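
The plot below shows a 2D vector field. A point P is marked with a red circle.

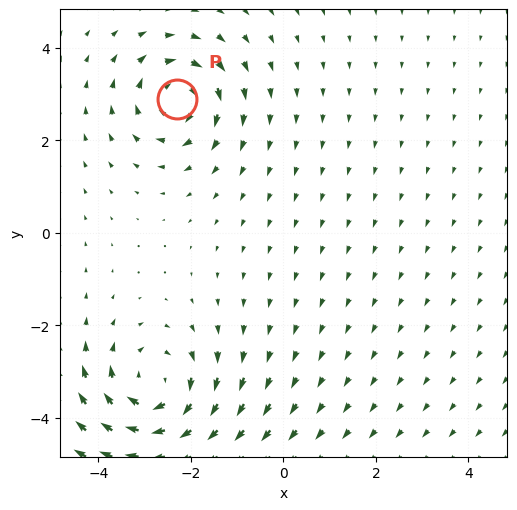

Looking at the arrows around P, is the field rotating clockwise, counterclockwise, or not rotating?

Near P at (-2.3, 2.9) the arrows circulate clockwise. The curl (z-component) there is about -4; negative curl means clockwise rotation.

clockwise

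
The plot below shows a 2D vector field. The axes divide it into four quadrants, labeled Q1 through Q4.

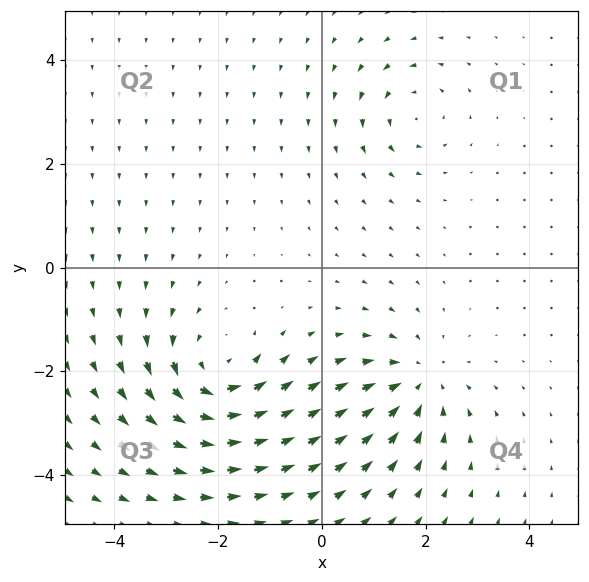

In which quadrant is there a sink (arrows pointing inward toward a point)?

The sink sits at approximately (1.9, -2.2), which lies in quadrant Q4. The divergence there is about -4, negative as expected for a sink.

Q4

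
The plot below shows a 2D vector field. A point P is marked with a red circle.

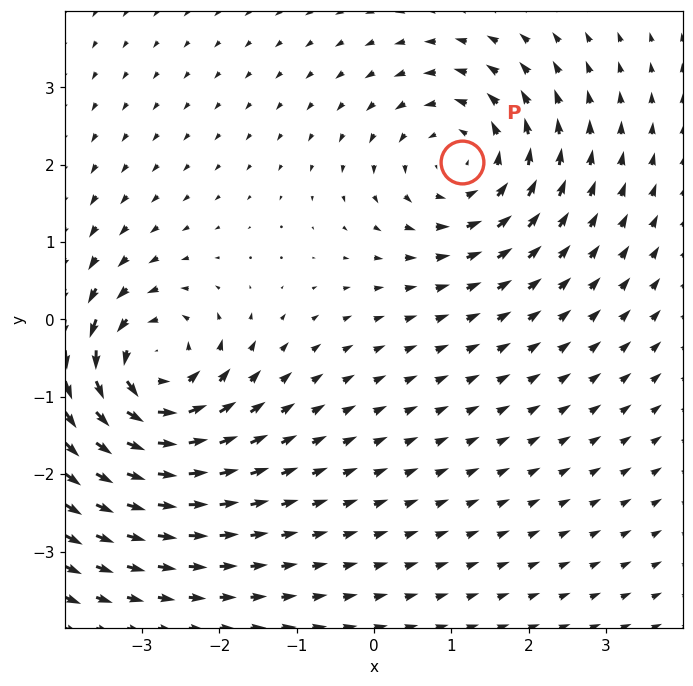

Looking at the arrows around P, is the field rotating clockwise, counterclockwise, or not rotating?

counterclockwise

Near P at (1.1, 2.0) the arrows circulate counterclockwise. The curl (z-component) there is about +4; positive curl means counterclockwise rotation.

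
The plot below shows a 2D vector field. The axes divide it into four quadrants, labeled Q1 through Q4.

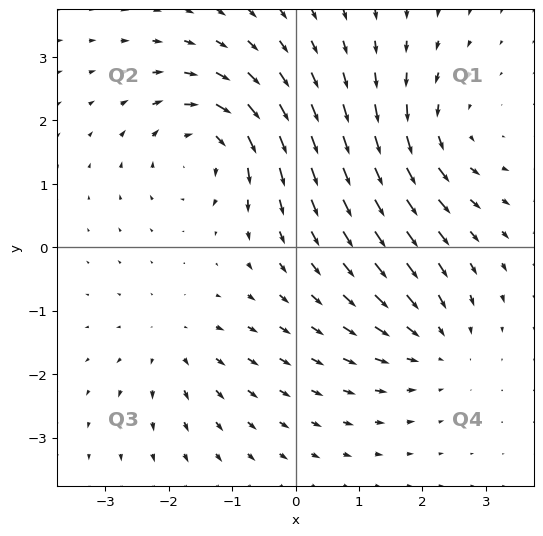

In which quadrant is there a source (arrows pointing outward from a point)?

Q3

The source sits at approximately (-1.9, -1.5), which lies in quadrant Q3. The divergence there is about +3, positive as expected for a source.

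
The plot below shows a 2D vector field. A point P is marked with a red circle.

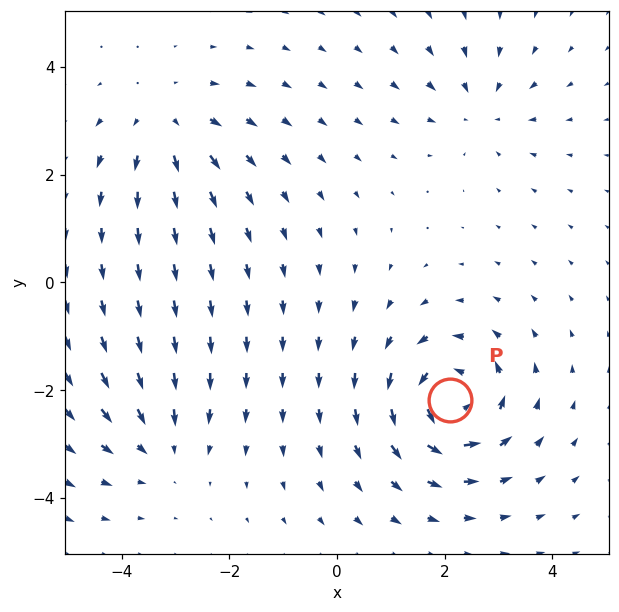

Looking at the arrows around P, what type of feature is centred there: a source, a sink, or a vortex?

vortex

At P (2.1, -2.2) the arrows circulate counterclockwise. Divergence ≈0, curl about +6 — near-zero divergence with nonzero curl is a vortex.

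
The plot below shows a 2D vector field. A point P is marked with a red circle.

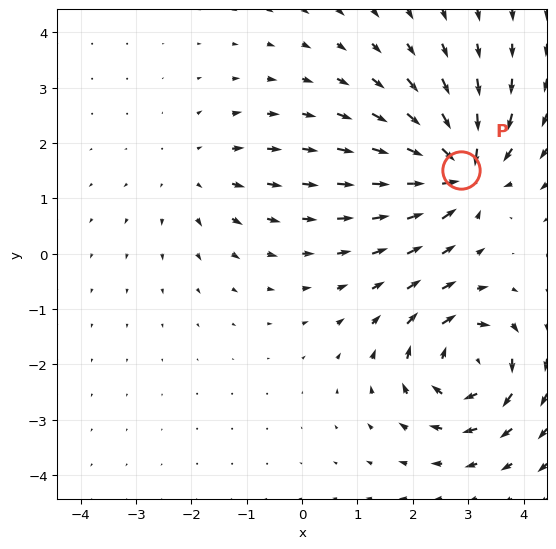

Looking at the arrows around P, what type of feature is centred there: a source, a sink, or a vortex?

sink

At P (2.9, 1.5) the arrows converge inward. Divergence about -7, curl ≈0 — negative divergence with near-zero curl is a sink.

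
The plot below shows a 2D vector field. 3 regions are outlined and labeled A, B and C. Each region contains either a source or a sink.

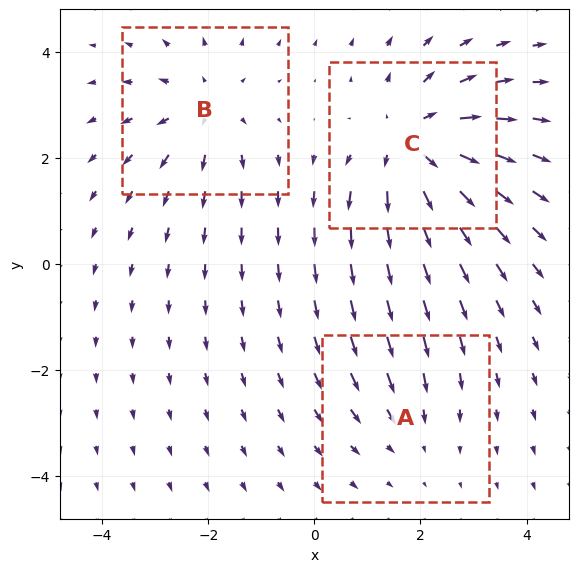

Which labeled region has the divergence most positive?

C

Divergence at each region's feature centre — A: about -2, B: about +3, C: about +4. Region C is most positive.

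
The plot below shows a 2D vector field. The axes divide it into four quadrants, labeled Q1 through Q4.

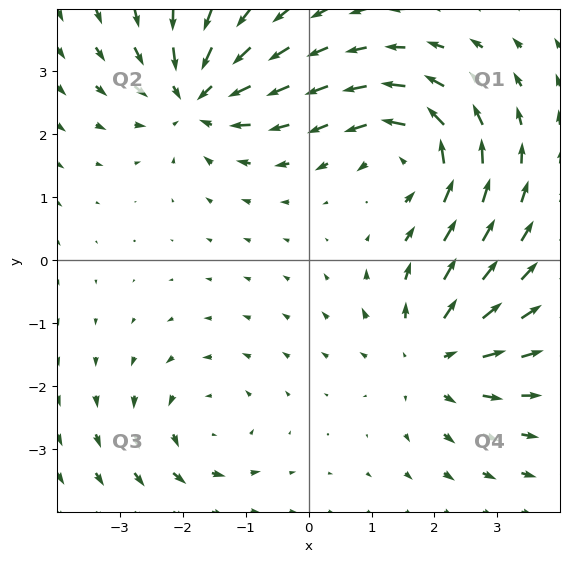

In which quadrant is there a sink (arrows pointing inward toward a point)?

The sink sits at approximately (-1.8, 2.6), which lies in quadrant Q2. The divergence there is about -6, negative as expected for a sink.

Q2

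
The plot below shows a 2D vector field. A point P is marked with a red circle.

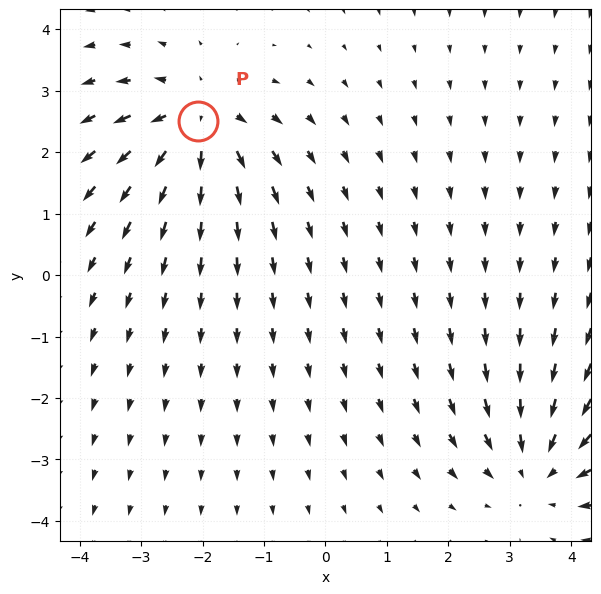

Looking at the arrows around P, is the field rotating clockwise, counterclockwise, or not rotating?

Near P at (-2.1, 2.5) the arrows show no circulation. The curl there is ≈0.

not rotating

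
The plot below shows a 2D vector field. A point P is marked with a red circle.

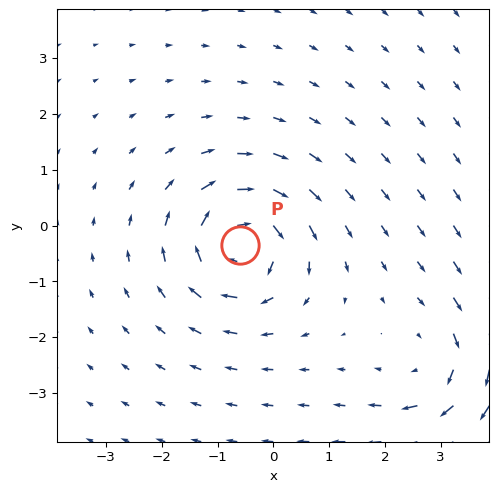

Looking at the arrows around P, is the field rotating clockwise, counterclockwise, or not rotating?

clockwise

Near P at (-0.6, -0.3) the arrows circulate clockwise. The curl (z-component) there is about -6; negative curl means clockwise rotation.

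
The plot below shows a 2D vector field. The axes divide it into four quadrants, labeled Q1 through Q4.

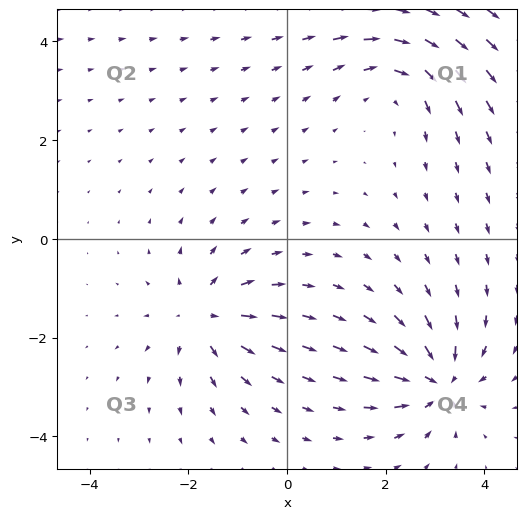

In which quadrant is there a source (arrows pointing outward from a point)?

The source sits at approximately (-1.7, -1.6), which lies in quadrant Q3. The divergence there is about +4, positive as expected for a source.

Q3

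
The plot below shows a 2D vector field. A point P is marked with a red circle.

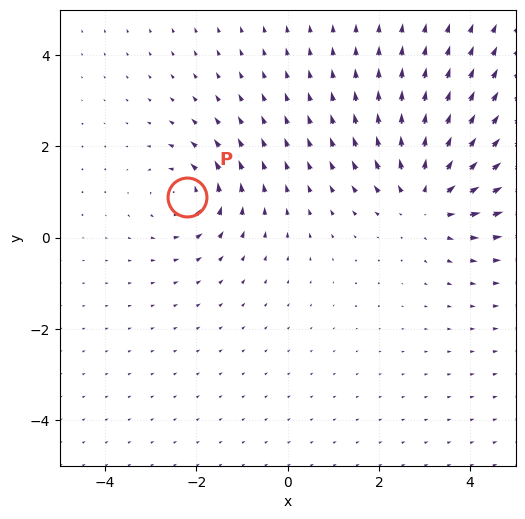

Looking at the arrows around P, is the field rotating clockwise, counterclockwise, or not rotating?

Near P at (-2.2, 0.9) the arrows circulate counterclockwise. The curl (z-component) there is about +4; positive curl means counterclockwise rotation.

counterclockwise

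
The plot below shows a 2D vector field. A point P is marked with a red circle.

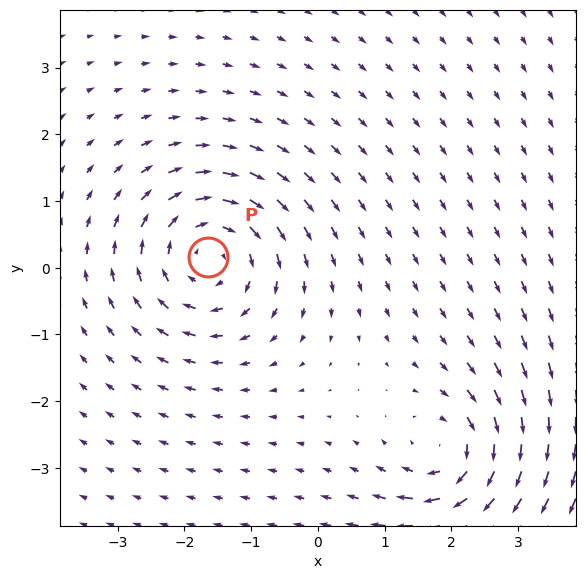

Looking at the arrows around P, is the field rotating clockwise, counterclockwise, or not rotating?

Near P at (-1.6, 0.2) the arrows circulate clockwise. The curl (z-component) there is about -4; negative curl means clockwise rotation.

clockwise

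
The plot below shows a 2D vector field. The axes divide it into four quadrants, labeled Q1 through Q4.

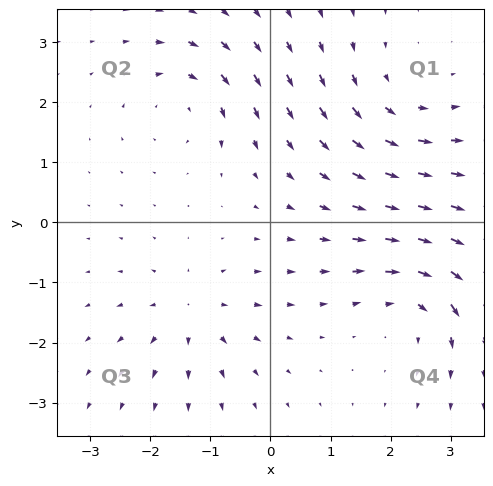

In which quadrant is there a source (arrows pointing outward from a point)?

Q3

The source sits at approximately (-1.3, -1.5), which lies in quadrant Q3. The divergence there is about +4, positive as expected for a source.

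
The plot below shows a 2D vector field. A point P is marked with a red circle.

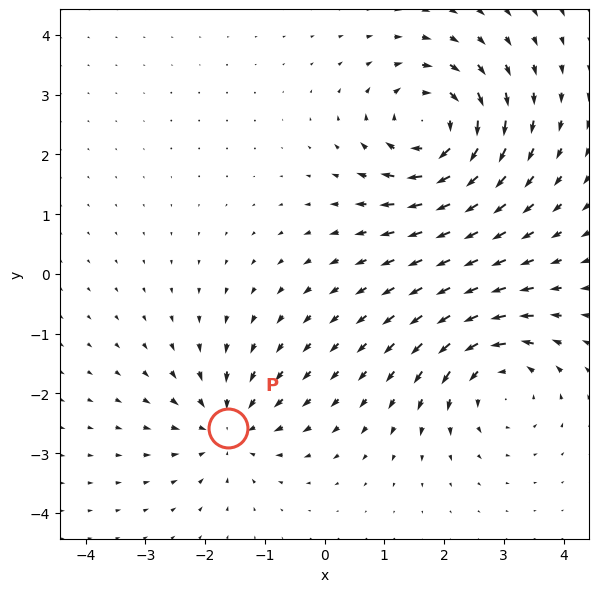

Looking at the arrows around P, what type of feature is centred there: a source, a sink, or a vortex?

At P (-1.6, -2.6) the arrows converge inward. Divergence about -3, curl ≈0 — negative divergence with near-zero curl is a sink.

sink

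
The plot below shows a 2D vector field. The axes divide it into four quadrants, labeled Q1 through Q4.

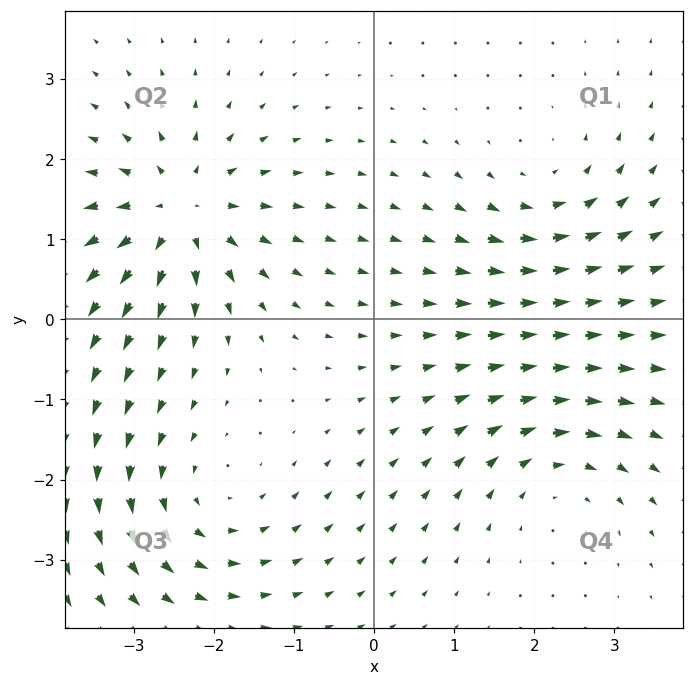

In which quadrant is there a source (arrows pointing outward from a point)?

Q2

The source sits at approximately (-2.4, 1.3), which lies in quadrant Q2. The divergence there is about +6, positive as expected for a source.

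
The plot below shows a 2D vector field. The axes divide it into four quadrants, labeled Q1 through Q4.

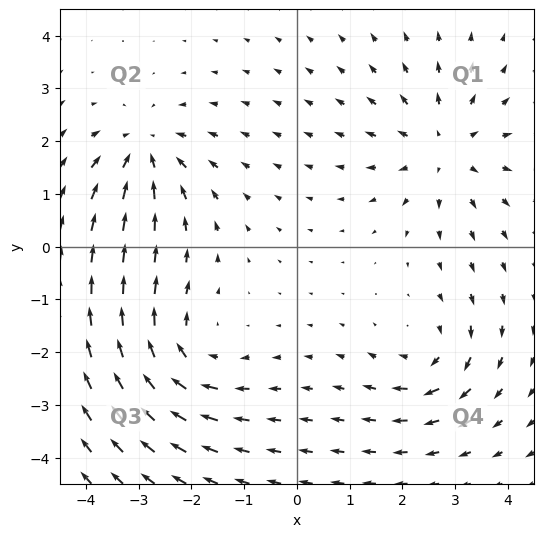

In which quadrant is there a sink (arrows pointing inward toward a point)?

The sink sits at approximately (-2.9, 1.8), which lies in quadrant Q2. The divergence there is about -4, negative as expected for a sink.

Q2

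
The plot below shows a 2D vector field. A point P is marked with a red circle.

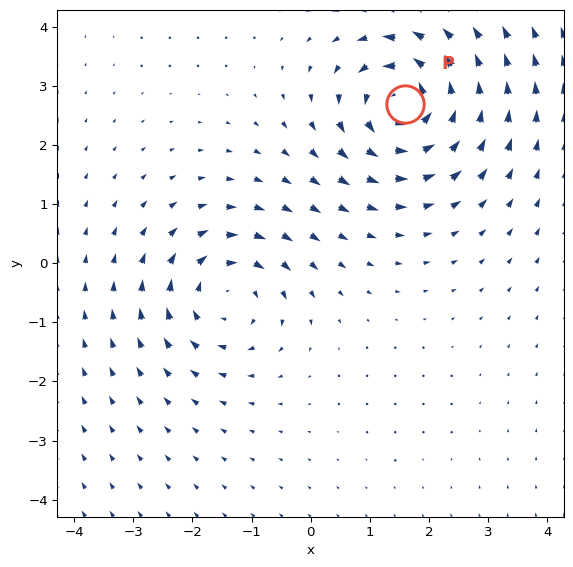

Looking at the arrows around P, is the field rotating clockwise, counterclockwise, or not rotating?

counterclockwise

Near P at (1.6, 2.7) the arrows circulate counterclockwise. The curl (z-component) there is about +5; positive curl means counterclockwise rotation.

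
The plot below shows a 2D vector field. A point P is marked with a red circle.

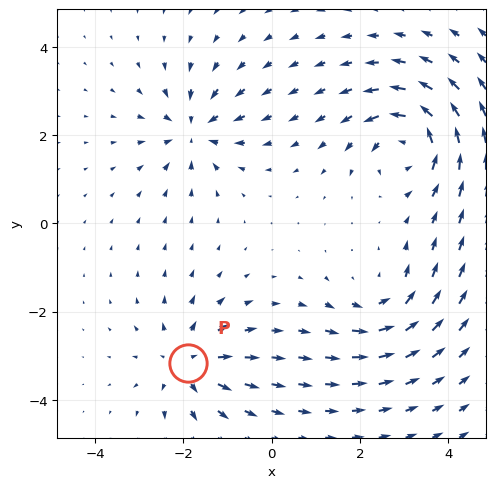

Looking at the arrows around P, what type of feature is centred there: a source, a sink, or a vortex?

At P (-1.9, -3.2) the arrows spread outward. Divergence about +5, curl ≈0 — positive divergence with near-zero curl is a source.

source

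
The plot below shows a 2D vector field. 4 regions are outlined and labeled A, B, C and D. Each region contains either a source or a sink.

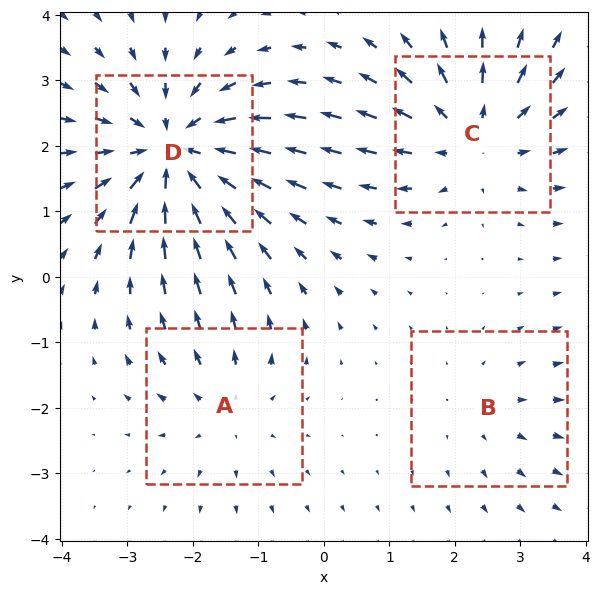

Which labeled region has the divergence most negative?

D

Divergence at each region's feature centre — A: about +3, B: about +2, C: about +4, D: about -6. Region D is most negative.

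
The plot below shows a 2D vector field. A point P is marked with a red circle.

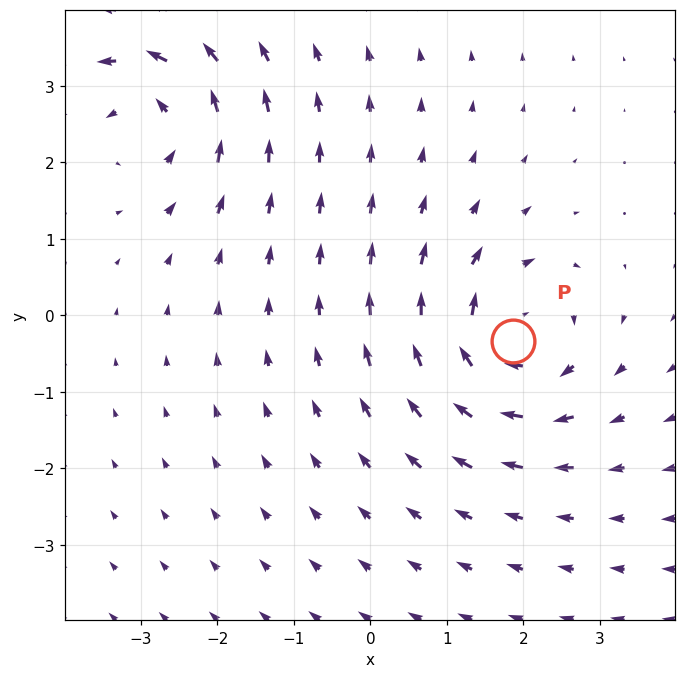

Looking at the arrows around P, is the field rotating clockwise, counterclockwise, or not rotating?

Near P at (1.9, -0.3) the arrows circulate clockwise. The curl (z-component) there is about -6; negative curl means clockwise rotation.

clockwise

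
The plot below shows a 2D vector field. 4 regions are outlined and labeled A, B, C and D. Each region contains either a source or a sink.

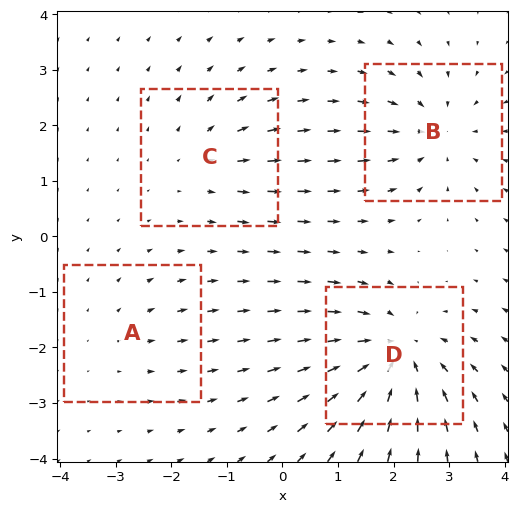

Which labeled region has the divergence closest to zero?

A

Divergence at each region's feature centre — A: about +2, B: about -5, C: about +3, D: about -6. Region A is closest to zero.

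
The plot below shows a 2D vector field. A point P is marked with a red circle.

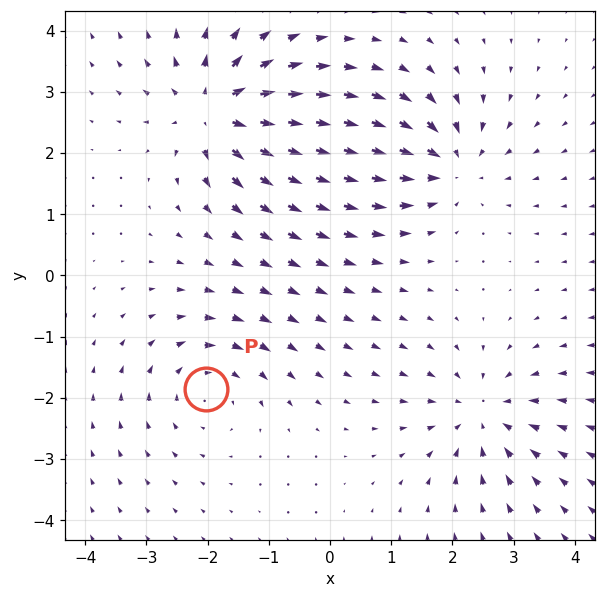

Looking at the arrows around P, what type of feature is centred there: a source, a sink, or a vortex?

At P (-2.0, -1.9) the arrows circulate clockwise. Divergence ≈0, curl about -4 — near-zero divergence with nonzero curl is a vortex.

vortex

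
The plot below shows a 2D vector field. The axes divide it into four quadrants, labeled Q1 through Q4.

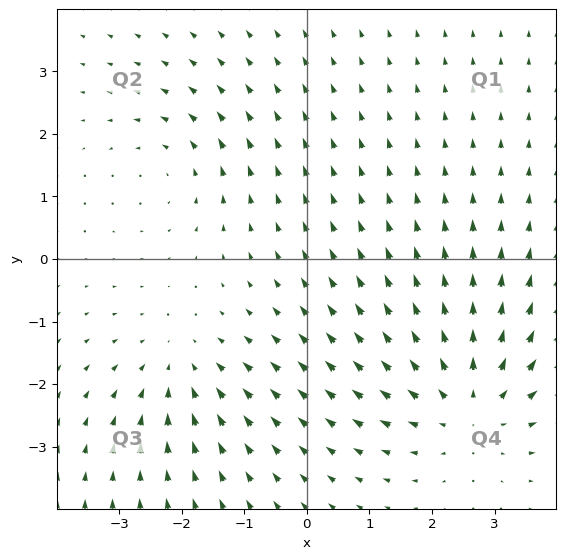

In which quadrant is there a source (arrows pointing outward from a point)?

The source sits at approximately (2.6, -2.3), which lies in quadrant Q4. The divergence there is about +3, positive as expected for a source.

Q4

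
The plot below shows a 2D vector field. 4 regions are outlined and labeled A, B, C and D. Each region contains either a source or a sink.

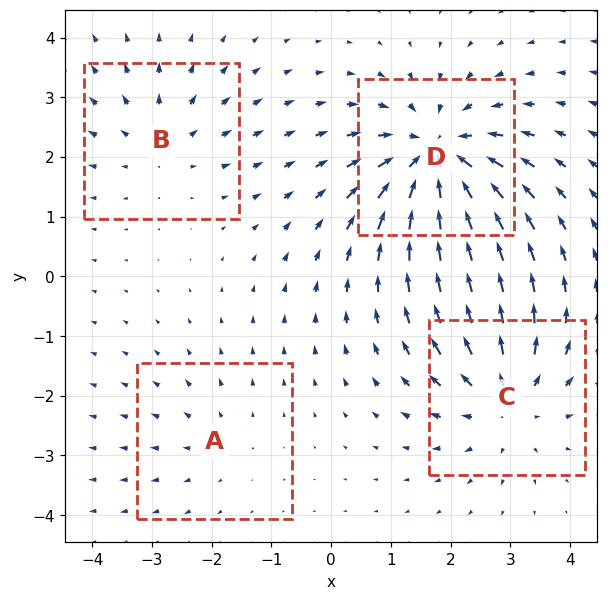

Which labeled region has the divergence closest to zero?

A

Divergence at each region's feature centre — A: about +2, B: about +3, C: about +5, D: about -7. Region A is closest to zero.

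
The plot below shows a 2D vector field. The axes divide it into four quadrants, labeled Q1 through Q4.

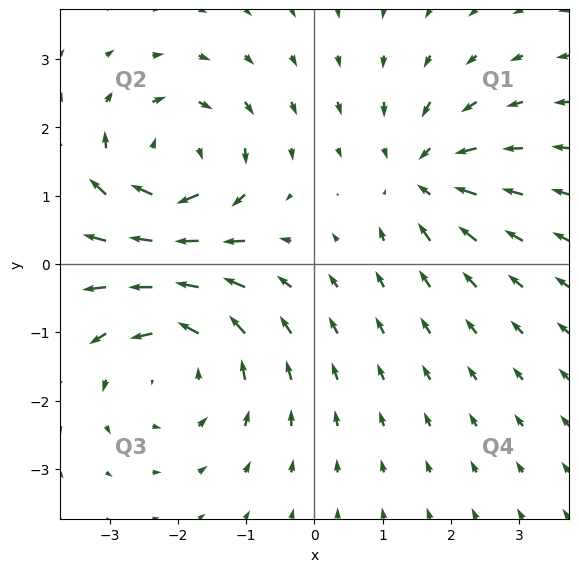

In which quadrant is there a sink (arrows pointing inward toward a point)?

The sink sits at approximately (1.6, 1.3), which lies in quadrant Q1. The divergence there is about -4, negative as expected for a sink.

Q1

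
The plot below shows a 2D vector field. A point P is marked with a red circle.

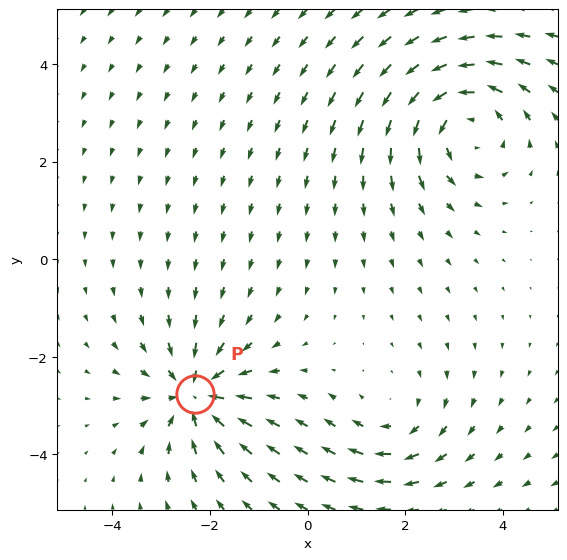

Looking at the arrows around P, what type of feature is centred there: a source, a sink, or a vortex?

At P (-2.3, -2.8) the arrows converge inward. Divergence about -5, curl ≈0 — negative divergence with near-zero curl is a sink.

sink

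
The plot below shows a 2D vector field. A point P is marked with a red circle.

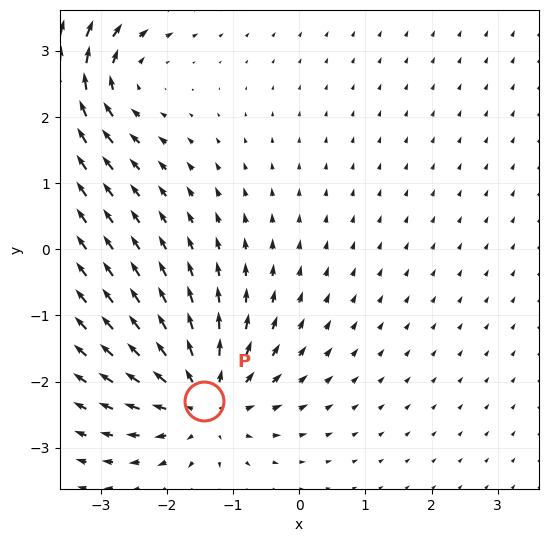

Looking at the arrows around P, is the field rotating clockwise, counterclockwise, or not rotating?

Near P at (-1.4, -2.3) the arrows show no circulation. The curl there is ≈0.

not rotating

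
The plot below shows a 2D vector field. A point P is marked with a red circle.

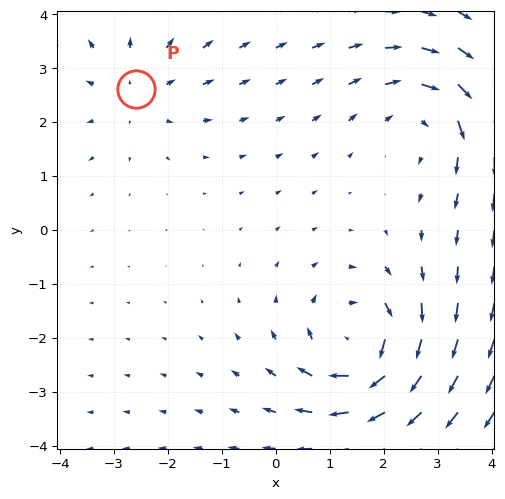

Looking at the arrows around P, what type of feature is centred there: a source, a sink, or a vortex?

source

At P (-2.6, 2.6) the arrows spread outward. Divergence about +2, curl ≈0 — positive divergence with near-zero curl is a source.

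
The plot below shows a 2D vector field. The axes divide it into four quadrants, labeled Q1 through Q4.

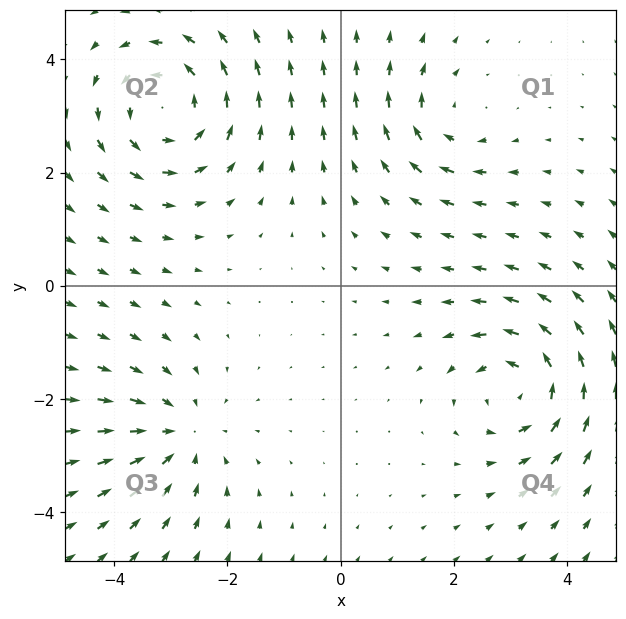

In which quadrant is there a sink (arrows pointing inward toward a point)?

The sink sits at approximately (-2.8, -2.6), which lies in quadrant Q3. The divergence there is about -3, negative as expected for a sink.

Q3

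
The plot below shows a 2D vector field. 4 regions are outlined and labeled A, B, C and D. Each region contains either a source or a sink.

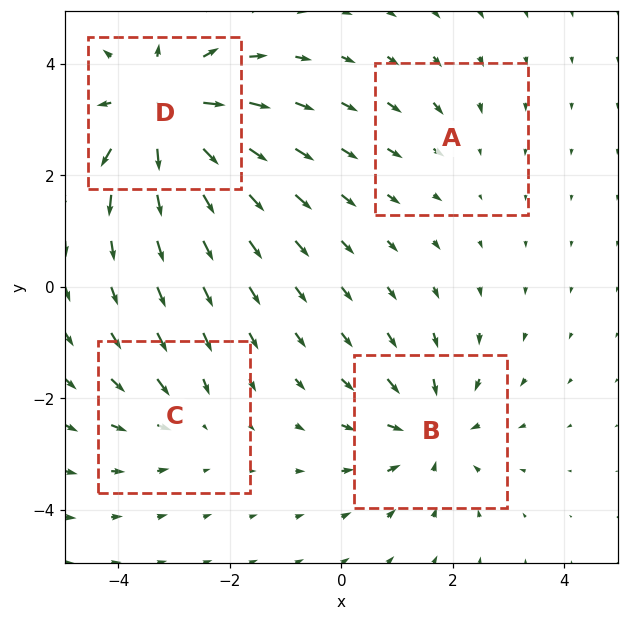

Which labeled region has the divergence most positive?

D

Divergence at each region's feature centre — A: about -2, B: about -5, C: about -3, D: about +7. Region D is most positive.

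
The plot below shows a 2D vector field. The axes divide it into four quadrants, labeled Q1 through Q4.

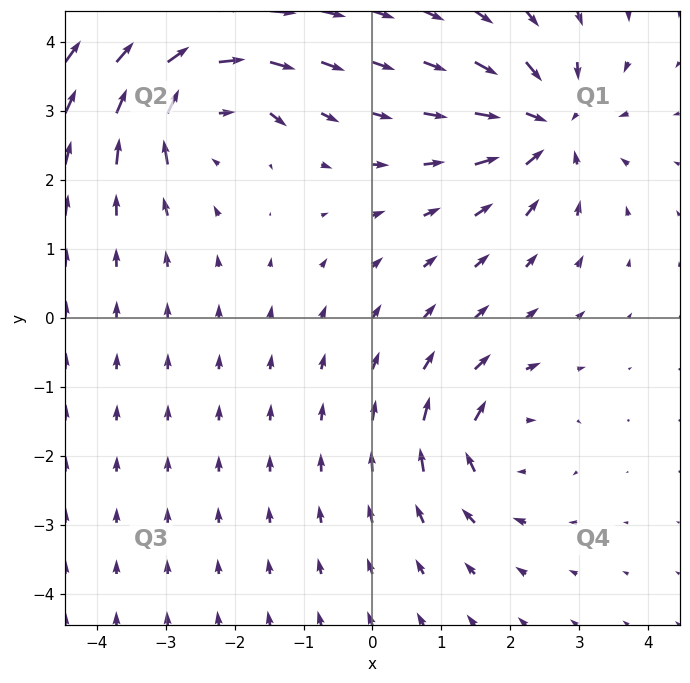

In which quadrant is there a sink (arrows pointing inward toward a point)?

Q1

The sink sits at approximately (2.6, 2.8), which lies in quadrant Q1. The divergence there is about -5, negative as expected for a sink.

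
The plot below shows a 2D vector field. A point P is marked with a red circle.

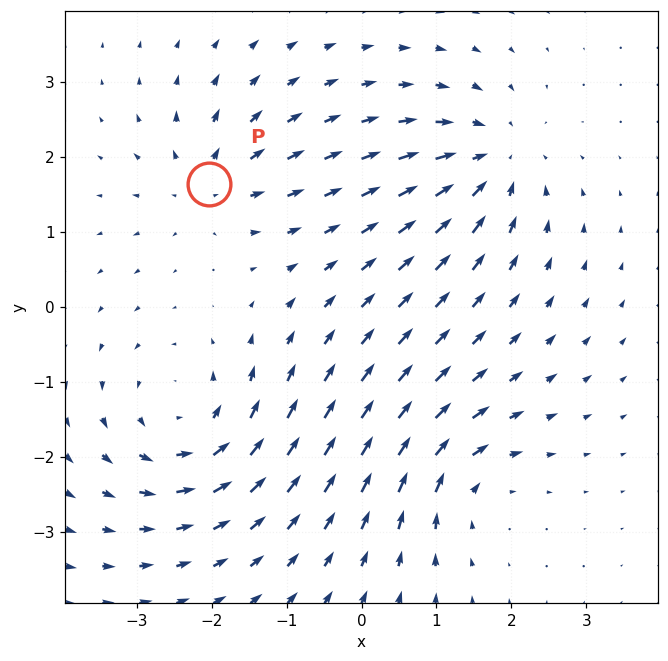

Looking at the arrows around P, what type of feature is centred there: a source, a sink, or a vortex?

At P (-2.0, 1.6) the arrows spread outward. Divergence about +4, curl ≈0 — positive divergence with near-zero curl is a source.

source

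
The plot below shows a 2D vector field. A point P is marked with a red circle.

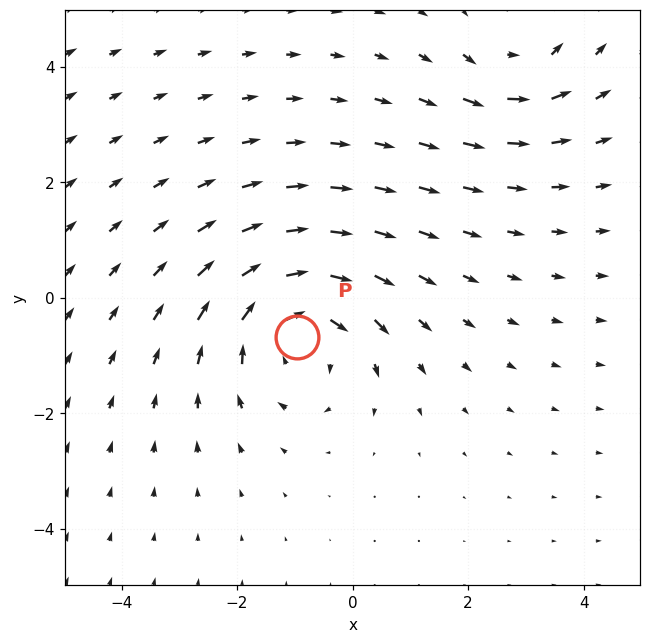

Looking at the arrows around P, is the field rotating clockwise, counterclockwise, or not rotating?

clockwise

Near P at (-1.0, -0.7) the arrows circulate clockwise. The curl (z-component) there is about -4; negative curl means clockwise rotation.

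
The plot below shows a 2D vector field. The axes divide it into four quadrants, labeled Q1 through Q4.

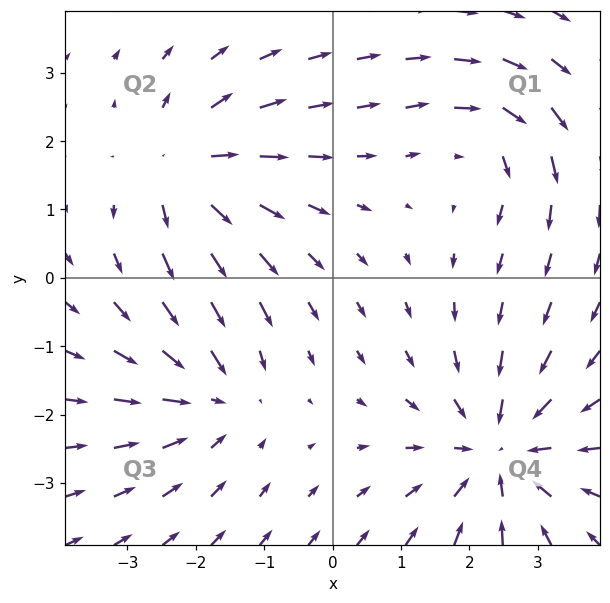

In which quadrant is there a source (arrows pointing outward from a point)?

Q2

The source sits at approximately (-2.2, 1.6), which lies in quadrant Q2. The divergence there is about +4, positive as expected for a source.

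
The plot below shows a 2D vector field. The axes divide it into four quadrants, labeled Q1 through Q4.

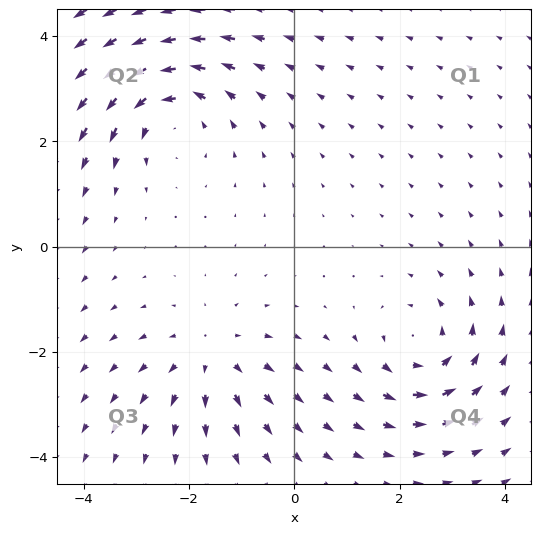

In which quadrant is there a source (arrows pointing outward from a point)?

Q3

The source sits at approximately (-1.6, -2.1), which lies in quadrant Q3. The divergence there is about +3, positive as expected for a source.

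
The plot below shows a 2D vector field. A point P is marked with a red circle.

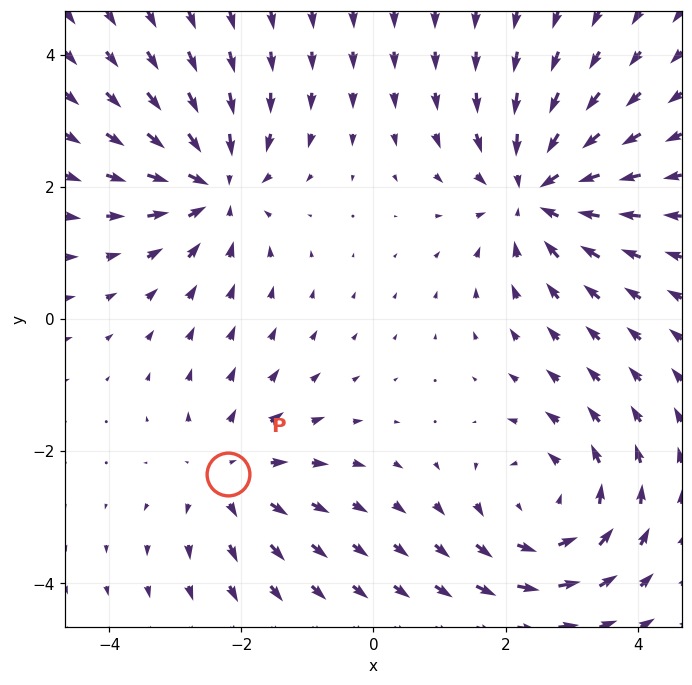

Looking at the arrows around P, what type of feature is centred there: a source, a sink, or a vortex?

source

At P (-2.2, -2.4) the arrows spread outward. Divergence about +3, curl ≈0 — positive divergence with near-zero curl is a source.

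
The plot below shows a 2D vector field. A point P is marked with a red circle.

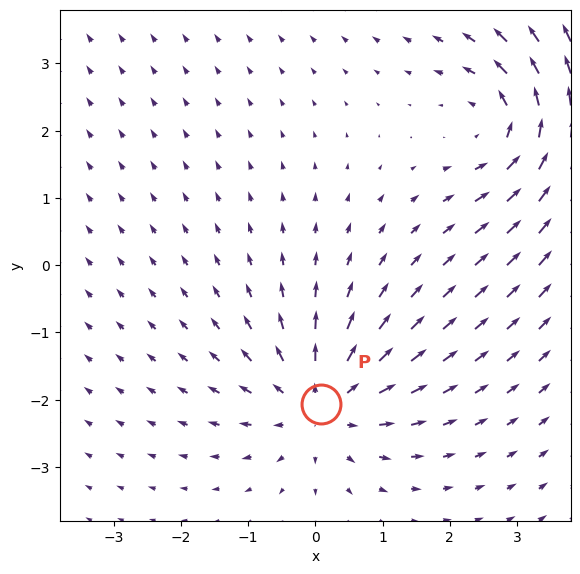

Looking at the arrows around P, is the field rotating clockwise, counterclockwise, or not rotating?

Near P at (0.1, -2.1) the arrows show no circulation. The curl there is ≈0.

not rotating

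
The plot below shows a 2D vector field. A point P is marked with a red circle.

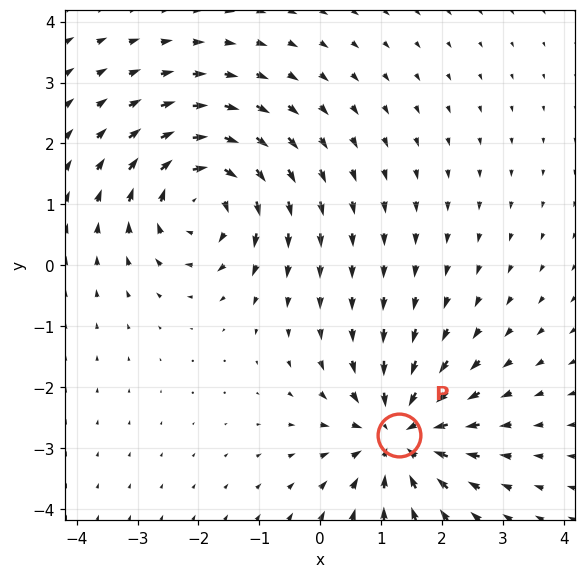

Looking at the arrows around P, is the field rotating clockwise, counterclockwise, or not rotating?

not rotating

Near P at (1.3, -2.8) the arrows show no circulation. The curl there is ≈0.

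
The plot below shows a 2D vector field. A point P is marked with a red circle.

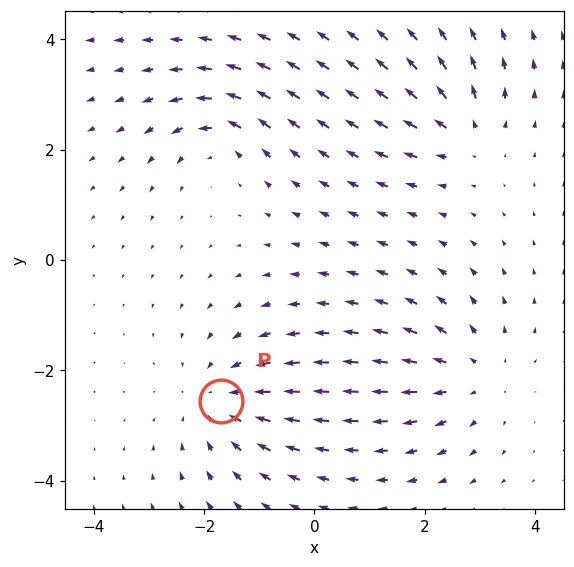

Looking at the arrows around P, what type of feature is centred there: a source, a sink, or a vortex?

At P (-1.7, -2.6) the arrows converge inward. Divergence about -4, curl ≈0 — negative divergence with near-zero curl is a sink.

sink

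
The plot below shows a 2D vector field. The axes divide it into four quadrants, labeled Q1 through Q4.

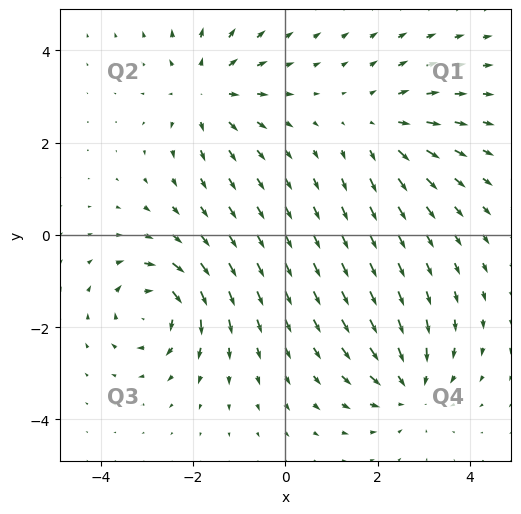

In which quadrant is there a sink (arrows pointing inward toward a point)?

The sink sits at approximately (2.7, -3.3), which lies in quadrant Q4. The divergence there is about -4, negative as expected for a sink.

Q4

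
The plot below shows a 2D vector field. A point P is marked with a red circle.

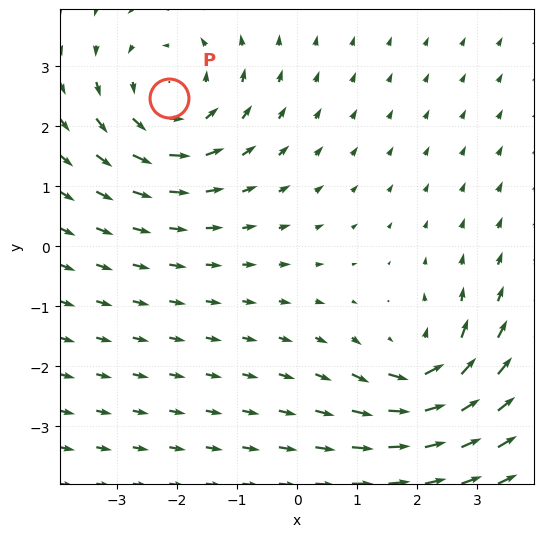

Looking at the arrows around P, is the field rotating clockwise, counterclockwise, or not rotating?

counterclockwise

Near P at (-2.1, 2.5) the arrows circulate counterclockwise. The curl (z-component) there is about +3; positive curl means counterclockwise rotation.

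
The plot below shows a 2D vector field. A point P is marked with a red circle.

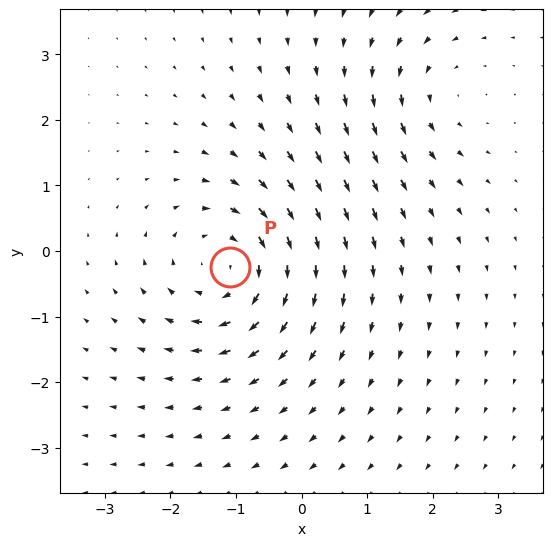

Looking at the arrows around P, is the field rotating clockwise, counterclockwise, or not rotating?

Near P at (-1.1, -0.3) the arrows circulate clockwise. The curl (z-component) there is about -4; negative curl means clockwise rotation.

clockwise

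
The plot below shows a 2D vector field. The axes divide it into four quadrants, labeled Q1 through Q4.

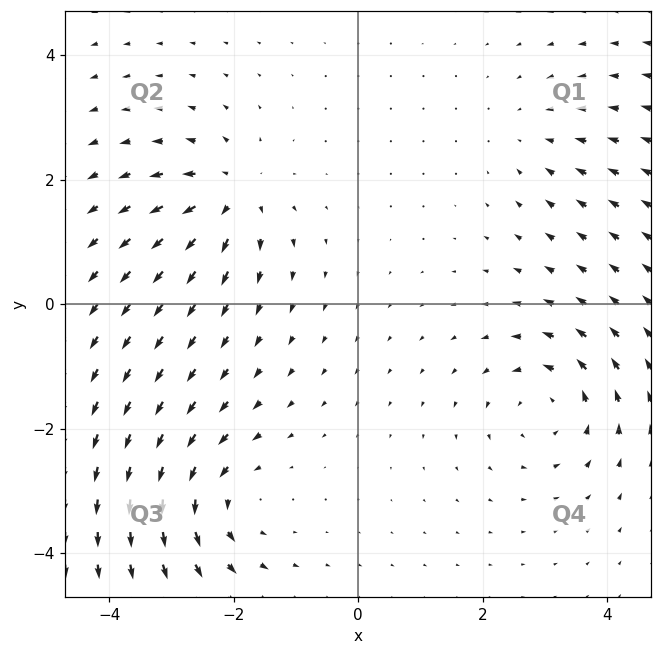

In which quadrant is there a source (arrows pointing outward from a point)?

Q2

The source sits at approximately (-2.0, 1.7), which lies in quadrant Q2. The divergence there is about +5, positive as expected for a source.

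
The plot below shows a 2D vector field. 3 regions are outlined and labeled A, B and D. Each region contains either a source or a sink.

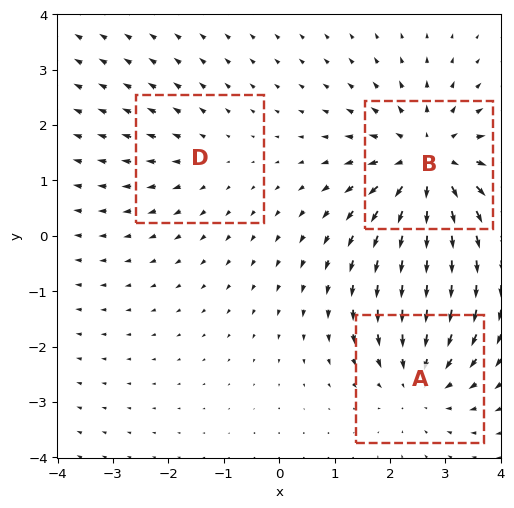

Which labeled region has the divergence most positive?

Divergence at each region's feature centre — A: about -3, B: about +4, D: about +2. Region B is most positive.

B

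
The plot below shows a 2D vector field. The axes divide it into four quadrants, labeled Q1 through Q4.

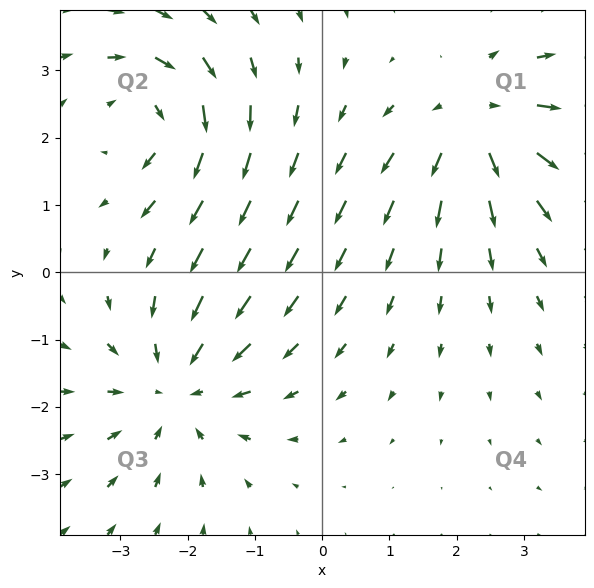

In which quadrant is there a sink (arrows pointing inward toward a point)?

Q3

The sink sits at approximately (-2.2, -1.7), which lies in quadrant Q3. The divergence there is about -4, negative as expected for a sink.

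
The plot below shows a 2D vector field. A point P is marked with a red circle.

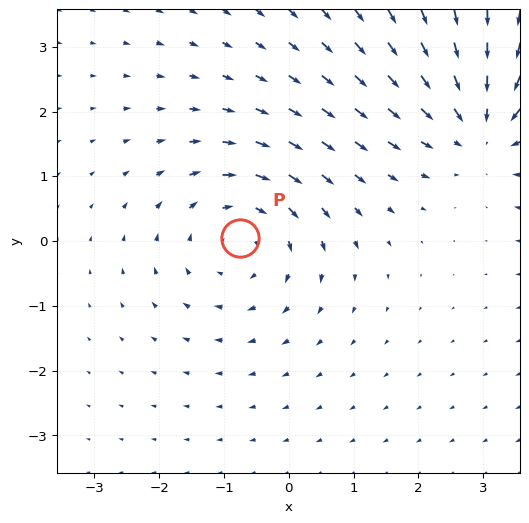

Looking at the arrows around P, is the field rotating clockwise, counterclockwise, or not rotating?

clockwise

Near P at (-0.8, 0.0) the arrows circulate clockwise. The curl (z-component) there is about -4; negative curl means clockwise rotation.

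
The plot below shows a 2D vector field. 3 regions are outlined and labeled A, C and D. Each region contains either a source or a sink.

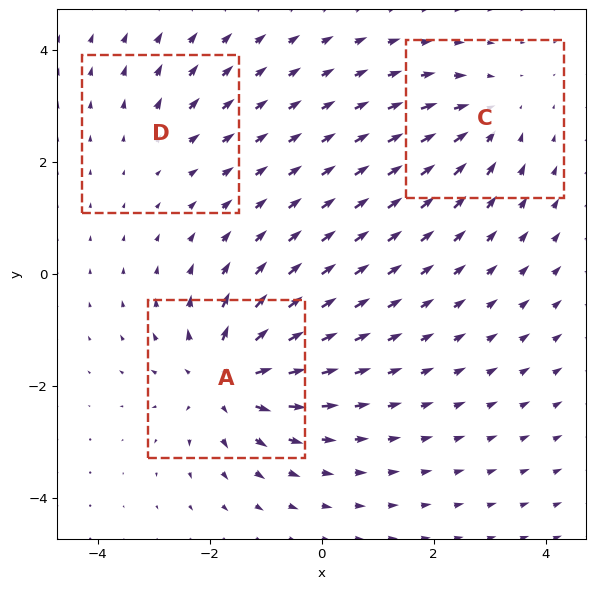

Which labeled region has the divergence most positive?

Divergence at each region's feature centre — A: about +5, C: about -3, D: about +2. Region A is most positive.

A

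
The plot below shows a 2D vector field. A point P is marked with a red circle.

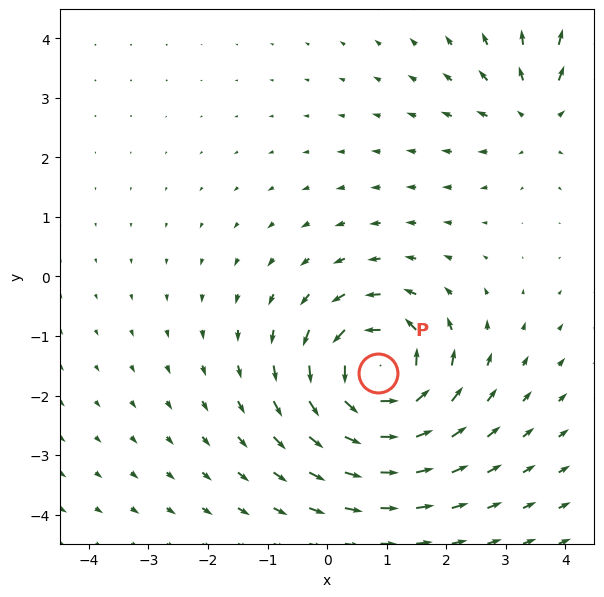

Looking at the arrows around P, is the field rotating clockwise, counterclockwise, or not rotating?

Near P at (0.9, -1.6) the arrows circulate counterclockwise. The curl (z-component) there is about +6; positive curl means counterclockwise rotation.

counterclockwise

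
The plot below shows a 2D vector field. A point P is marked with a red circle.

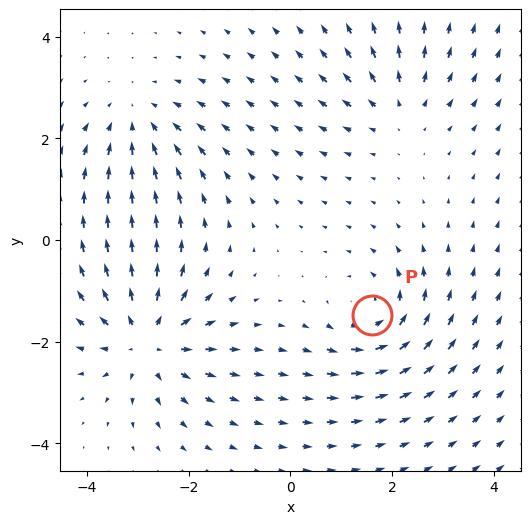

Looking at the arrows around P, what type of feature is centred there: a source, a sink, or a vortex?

At P (1.6, -1.5) the arrows circulate counterclockwise. Divergence ≈0, curl about +5 — near-zero divergence with nonzero curl is a vortex.

vortex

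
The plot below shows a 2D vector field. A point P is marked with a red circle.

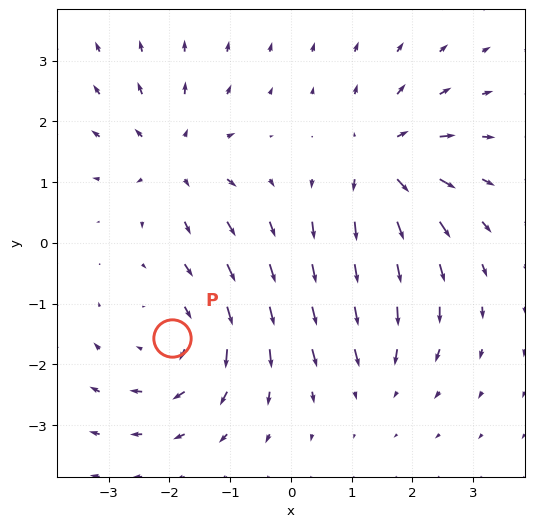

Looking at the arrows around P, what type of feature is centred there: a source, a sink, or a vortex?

vortex

At P (-2.0, -1.6) the arrows circulate clockwise. Divergence ≈0, curl about -4 — near-zero divergence with nonzero curl is a vortex.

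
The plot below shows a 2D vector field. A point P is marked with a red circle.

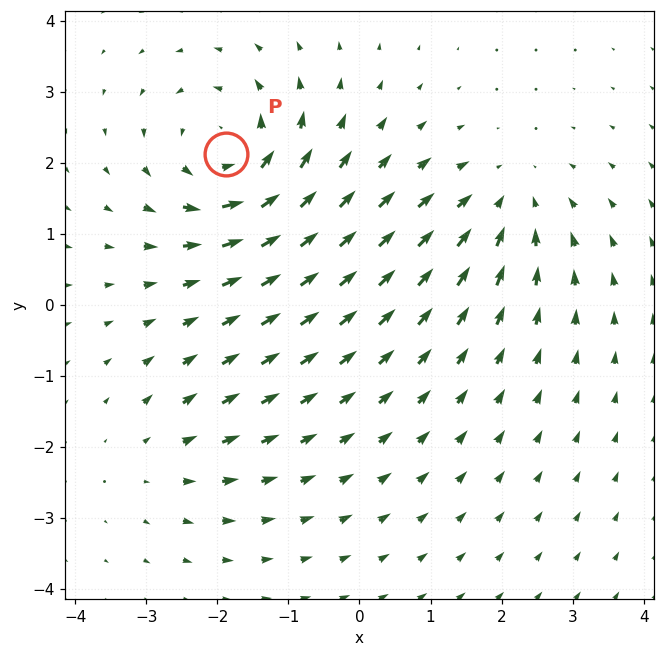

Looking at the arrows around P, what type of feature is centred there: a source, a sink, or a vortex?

At P (-1.9, 2.1) the arrows circulate counterclockwise. Divergence ≈0, curl about +5 — near-zero divergence with nonzero curl is a vortex.

vortex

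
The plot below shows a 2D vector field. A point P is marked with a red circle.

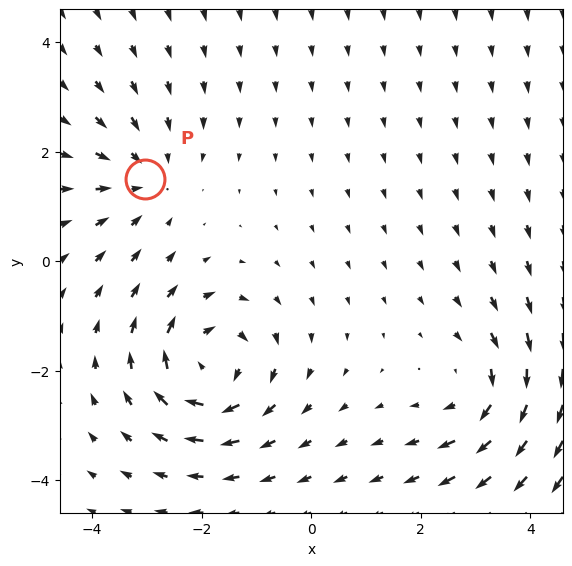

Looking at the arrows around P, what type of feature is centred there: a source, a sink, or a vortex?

sink

At P (-3.0, 1.5) the arrows converge inward. Divergence about -3, curl ≈0 — negative divergence with near-zero curl is a sink.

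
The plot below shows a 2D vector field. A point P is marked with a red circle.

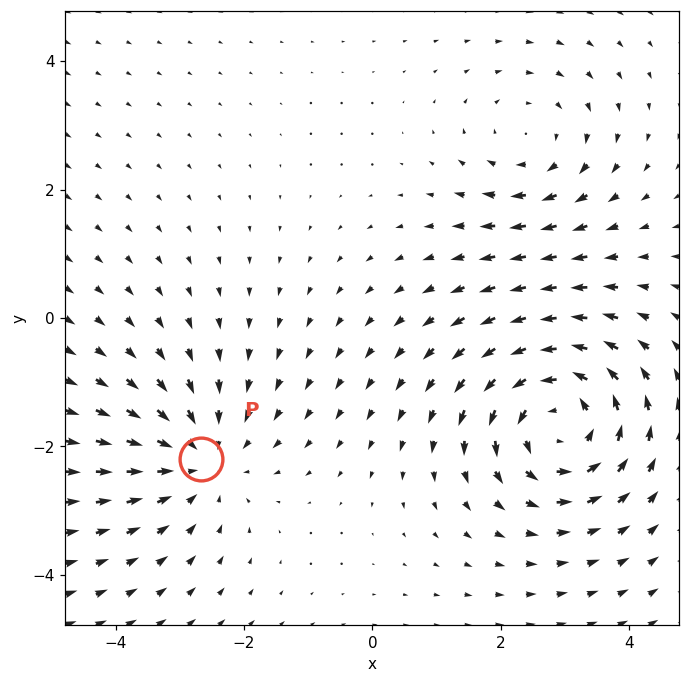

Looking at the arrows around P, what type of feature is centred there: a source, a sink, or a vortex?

At P (-2.7, -2.2) the arrows converge inward. Divergence about -3, curl ≈0 — negative divergence with near-zero curl is a sink.

sink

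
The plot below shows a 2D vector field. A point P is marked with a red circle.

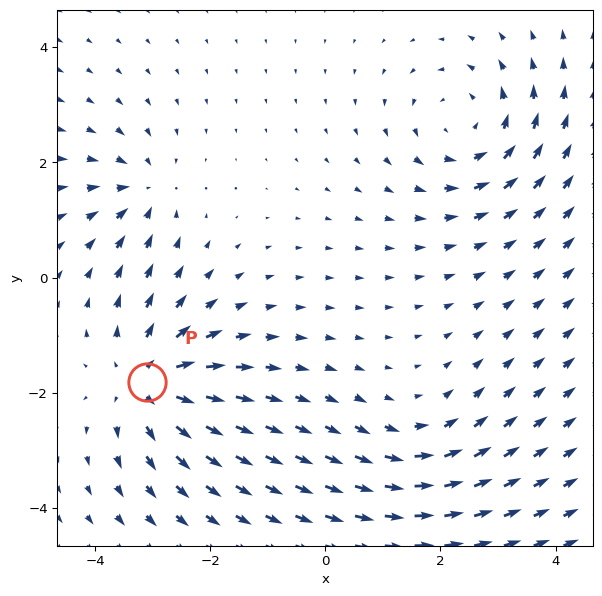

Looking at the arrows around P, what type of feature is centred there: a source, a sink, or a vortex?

source

At P (-3.1, -1.8) the arrows spread outward. Divergence about +5, curl ≈0 — positive divergence with near-zero curl is a source.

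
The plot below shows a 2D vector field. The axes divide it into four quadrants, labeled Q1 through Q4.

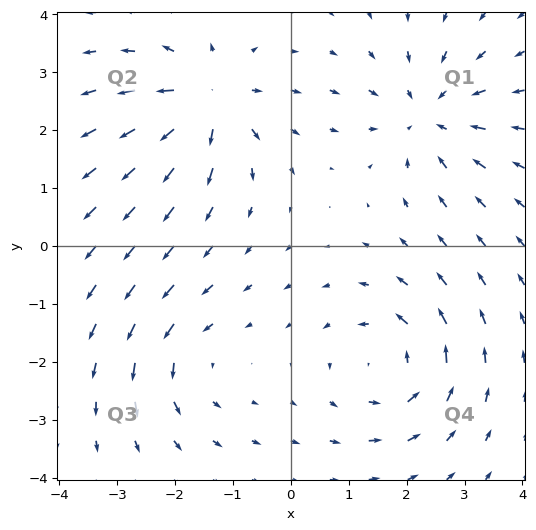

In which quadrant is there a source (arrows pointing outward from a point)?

The source sits at approximately (-1.4, 2.5), which lies in quadrant Q2. The divergence there is about +6, positive as expected for a source.

Q2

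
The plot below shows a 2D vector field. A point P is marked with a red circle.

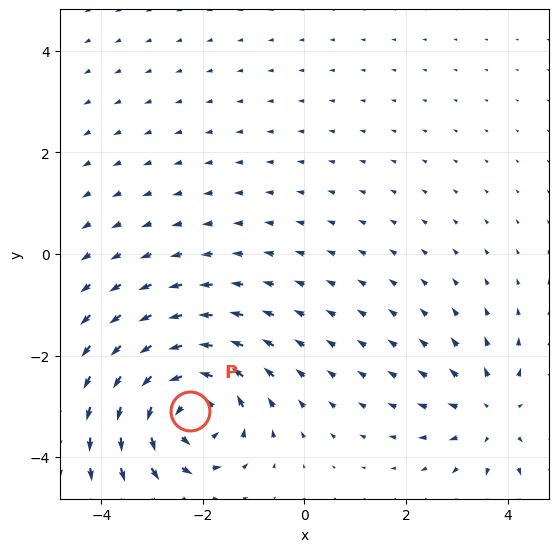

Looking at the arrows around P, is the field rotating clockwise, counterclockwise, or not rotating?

counterclockwise

Near P at (-2.2, -3.1) the arrows circulate counterclockwise. The curl (z-component) there is about +6; positive curl means counterclockwise rotation.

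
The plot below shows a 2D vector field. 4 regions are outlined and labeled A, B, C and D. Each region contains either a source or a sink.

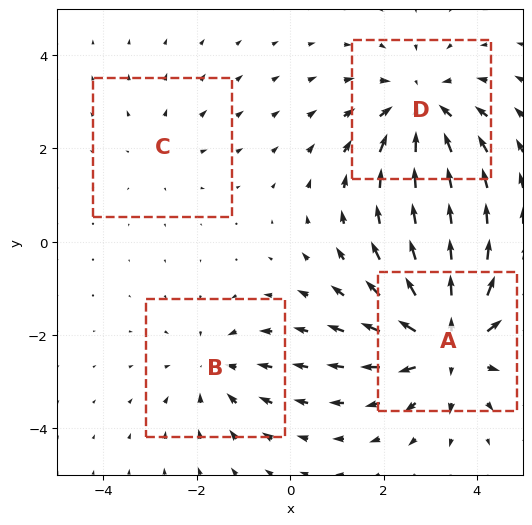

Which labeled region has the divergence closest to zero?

Divergence at each region's feature centre — A: about +6, B: about -3, C: about +2, D: about -4. Region C is closest to zero.

C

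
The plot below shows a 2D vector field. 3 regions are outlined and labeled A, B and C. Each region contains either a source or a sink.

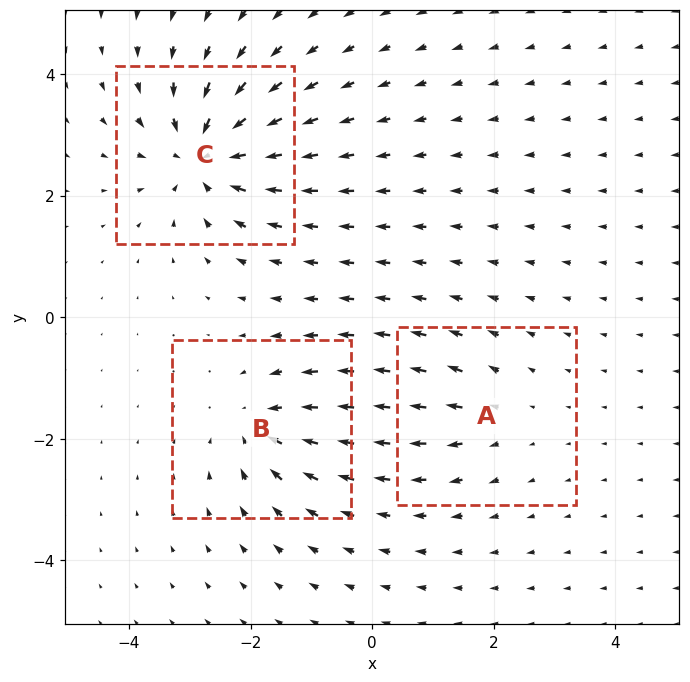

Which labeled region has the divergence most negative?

Divergence at each region's feature centre — A: about +2, B: about -4, C: about -6. Region C is most negative.

C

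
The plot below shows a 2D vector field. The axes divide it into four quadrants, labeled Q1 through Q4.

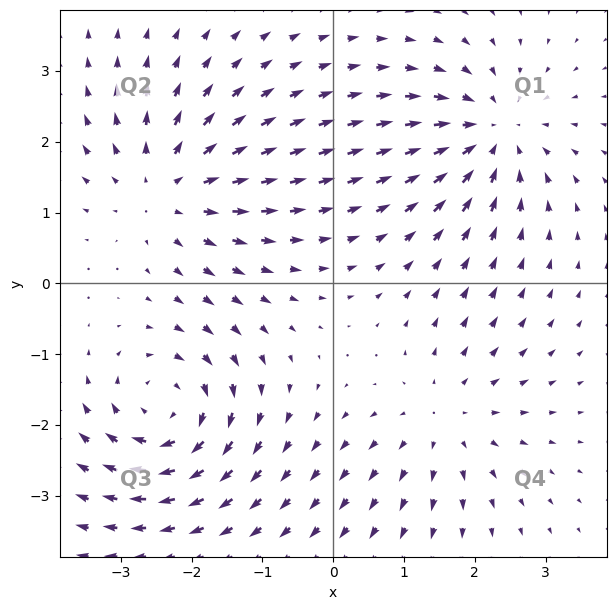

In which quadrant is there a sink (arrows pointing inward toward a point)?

Q1

The sink sits at approximately (2.2, 2.1), which lies in quadrant Q1. The divergence there is about -5, negative as expected for a sink.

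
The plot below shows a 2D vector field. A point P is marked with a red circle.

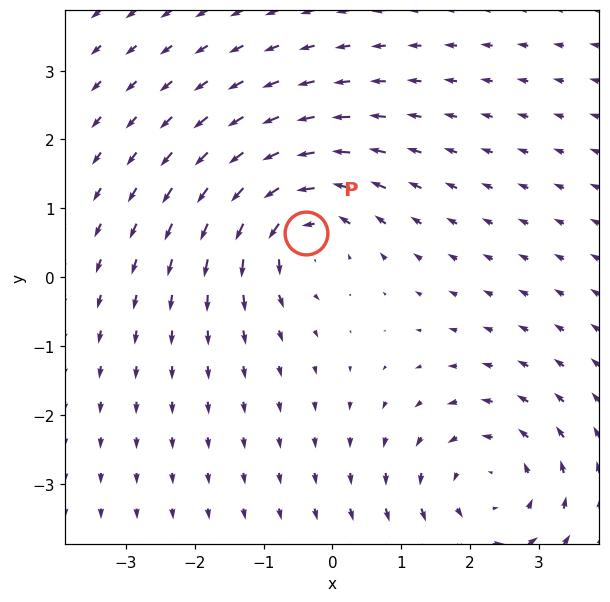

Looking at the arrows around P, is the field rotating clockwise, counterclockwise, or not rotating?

counterclockwise

Near P at (-0.4, 0.6) the arrows circulate counterclockwise. The curl (z-component) there is about +6; positive curl means counterclockwise rotation.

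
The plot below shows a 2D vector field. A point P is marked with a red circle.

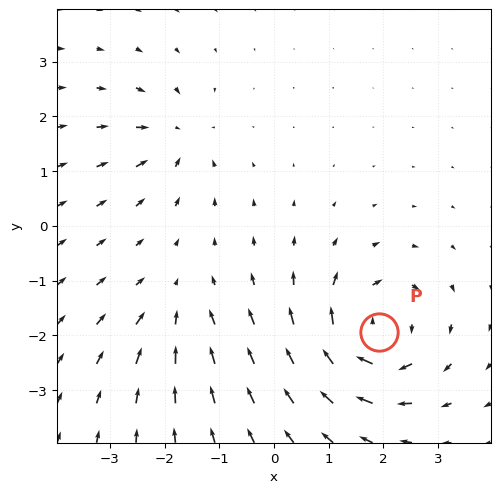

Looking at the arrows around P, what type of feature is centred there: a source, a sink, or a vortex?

vortex

At P (1.9, -1.9) the arrows circulate clockwise. Divergence ≈0, curl about -6 — near-zero divergence with nonzero curl is a vortex.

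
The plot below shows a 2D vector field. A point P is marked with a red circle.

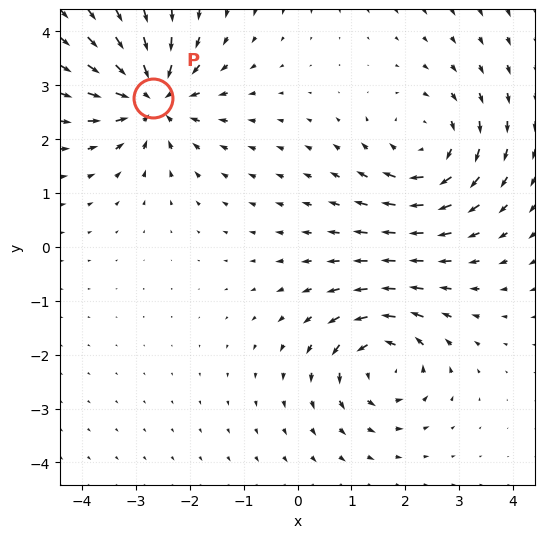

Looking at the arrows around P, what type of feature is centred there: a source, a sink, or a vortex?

sink

At P (-2.7, 2.8) the arrows converge inward. Divergence about -5, curl ≈0 — negative divergence with near-zero curl is a sink.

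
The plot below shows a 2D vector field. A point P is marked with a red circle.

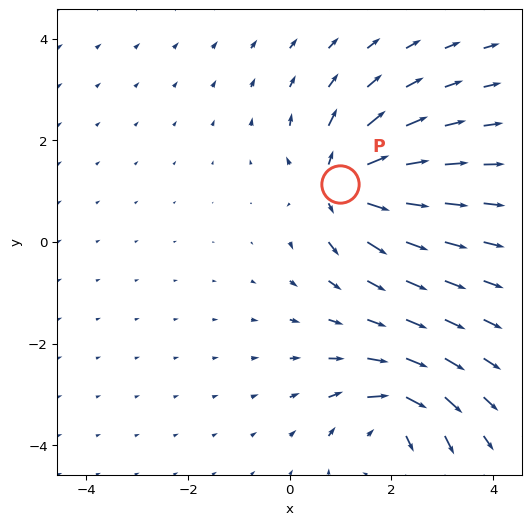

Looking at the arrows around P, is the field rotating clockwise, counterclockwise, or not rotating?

not rotating

Near P at (1.0, 1.1) the arrows show no circulation. The curl there is ≈0.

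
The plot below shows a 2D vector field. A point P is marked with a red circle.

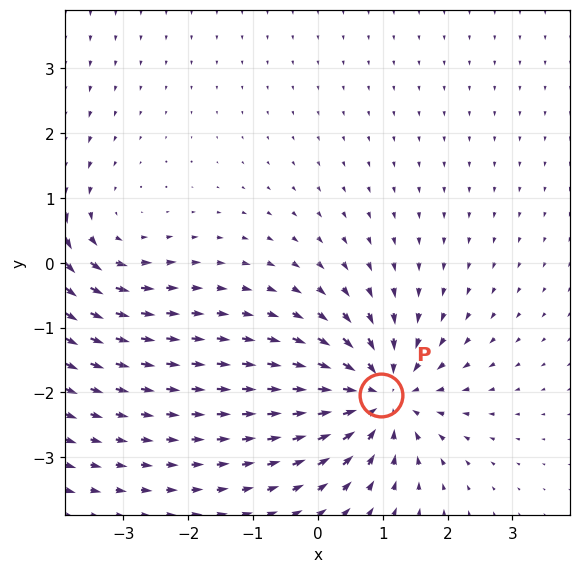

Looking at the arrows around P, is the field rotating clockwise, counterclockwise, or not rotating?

not rotating

Near P at (1.0, -2.0) the arrows show no circulation. The curl there is ≈0.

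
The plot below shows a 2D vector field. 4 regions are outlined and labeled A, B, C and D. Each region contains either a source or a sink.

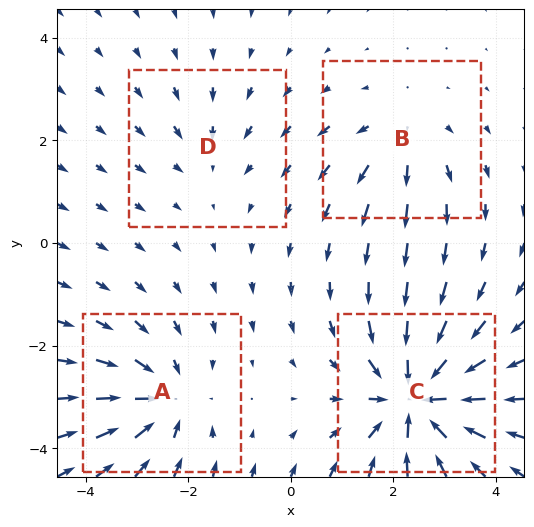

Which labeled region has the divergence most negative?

Divergence at each region's feature centre — A: about -5, B: about +3, C: about -7, D: about -2. Region C is most negative.

C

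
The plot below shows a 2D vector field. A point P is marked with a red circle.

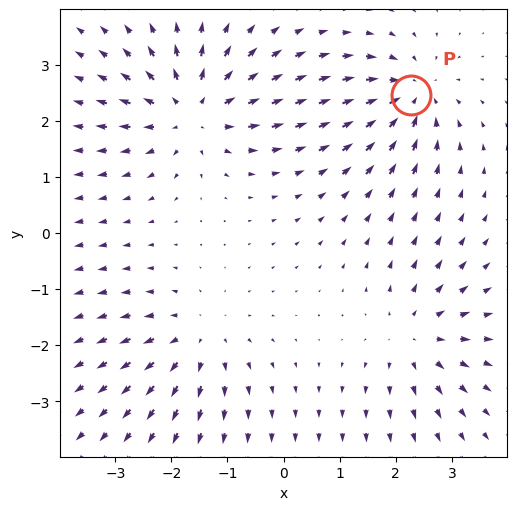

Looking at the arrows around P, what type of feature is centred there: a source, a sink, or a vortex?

At P (2.3, 2.5) the arrows converge inward. Divergence about -5, curl ≈0 — negative divergence with near-zero curl is a sink.

sink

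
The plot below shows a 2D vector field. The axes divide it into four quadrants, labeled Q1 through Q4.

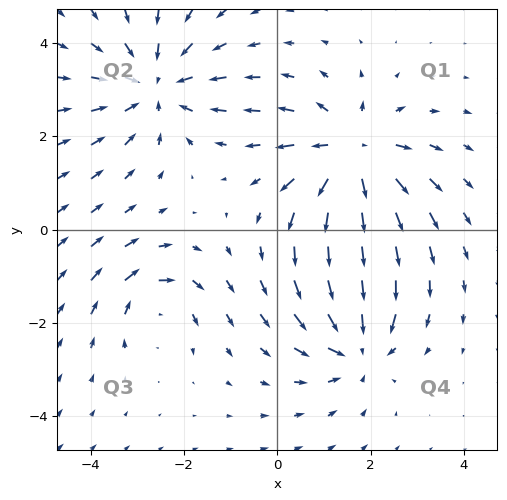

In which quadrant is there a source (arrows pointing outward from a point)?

The source sits at approximately (1.6, 1.6), which lies in quadrant Q1. The divergence there is about +5, positive as expected for a source.

Q1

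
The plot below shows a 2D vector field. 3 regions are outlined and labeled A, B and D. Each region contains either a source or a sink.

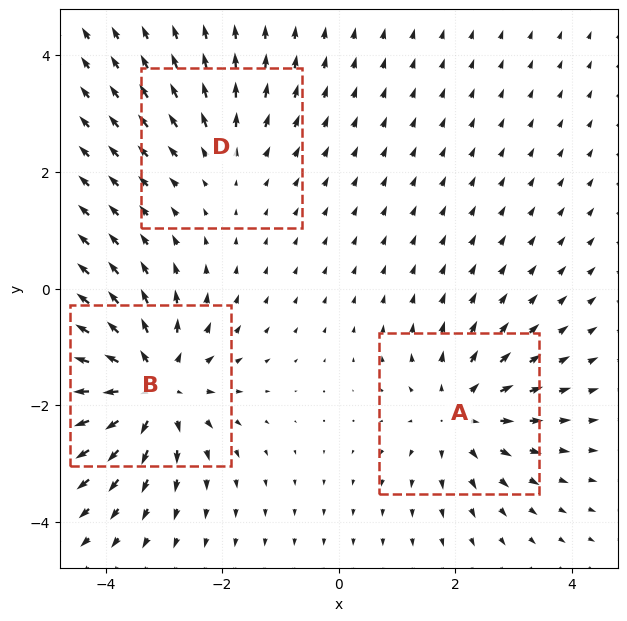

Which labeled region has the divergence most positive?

B

Divergence at each region's feature centre — A: about +4, B: about +5, D: about +2. Region B is most positive.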